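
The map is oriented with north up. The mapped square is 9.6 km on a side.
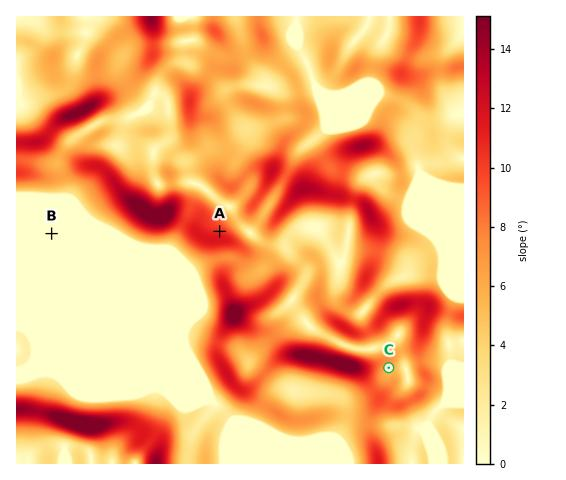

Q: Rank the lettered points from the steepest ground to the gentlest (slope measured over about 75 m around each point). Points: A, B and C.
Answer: A C B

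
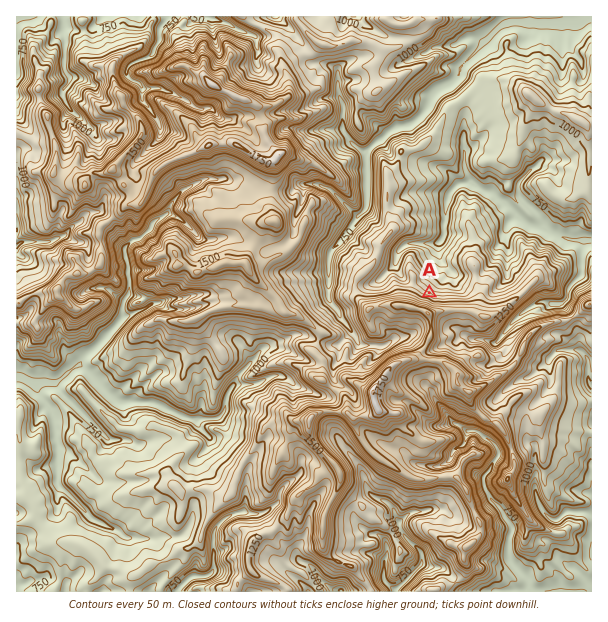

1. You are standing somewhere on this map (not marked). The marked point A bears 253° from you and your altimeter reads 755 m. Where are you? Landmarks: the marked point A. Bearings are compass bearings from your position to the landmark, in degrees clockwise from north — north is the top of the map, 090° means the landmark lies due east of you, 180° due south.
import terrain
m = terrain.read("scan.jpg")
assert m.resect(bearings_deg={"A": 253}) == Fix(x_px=559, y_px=253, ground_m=760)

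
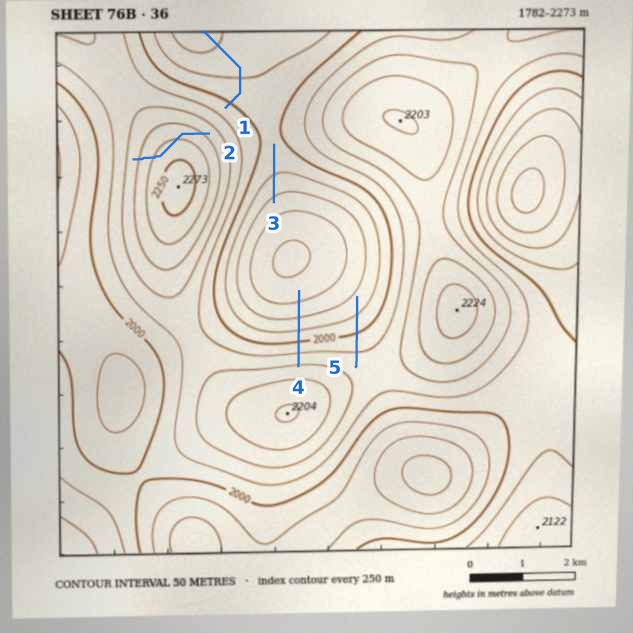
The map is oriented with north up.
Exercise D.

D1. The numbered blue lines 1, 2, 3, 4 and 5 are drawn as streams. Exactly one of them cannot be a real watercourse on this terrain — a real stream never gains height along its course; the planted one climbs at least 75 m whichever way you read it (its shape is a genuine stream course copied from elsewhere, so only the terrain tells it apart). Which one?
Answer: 2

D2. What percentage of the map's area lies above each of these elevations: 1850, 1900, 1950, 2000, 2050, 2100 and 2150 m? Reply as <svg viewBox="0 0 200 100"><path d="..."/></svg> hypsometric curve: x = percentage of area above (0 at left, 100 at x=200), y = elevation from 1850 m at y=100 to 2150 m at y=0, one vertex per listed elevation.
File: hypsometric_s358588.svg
<svg viewBox="0 0 200 100"><path d="M190 100l-13-17-25-16-35-17-38-17-34-16-24-17"/></svg>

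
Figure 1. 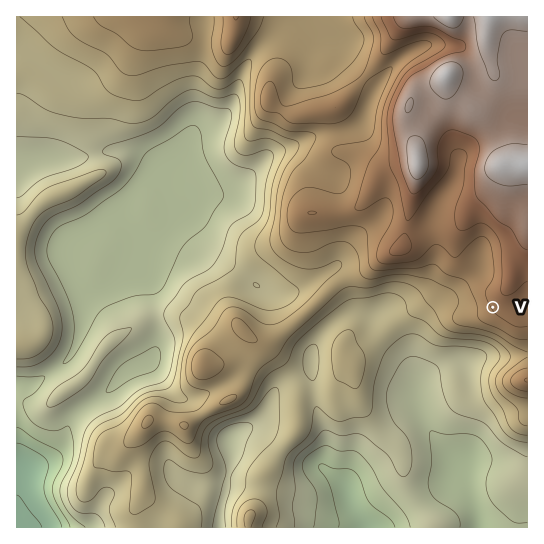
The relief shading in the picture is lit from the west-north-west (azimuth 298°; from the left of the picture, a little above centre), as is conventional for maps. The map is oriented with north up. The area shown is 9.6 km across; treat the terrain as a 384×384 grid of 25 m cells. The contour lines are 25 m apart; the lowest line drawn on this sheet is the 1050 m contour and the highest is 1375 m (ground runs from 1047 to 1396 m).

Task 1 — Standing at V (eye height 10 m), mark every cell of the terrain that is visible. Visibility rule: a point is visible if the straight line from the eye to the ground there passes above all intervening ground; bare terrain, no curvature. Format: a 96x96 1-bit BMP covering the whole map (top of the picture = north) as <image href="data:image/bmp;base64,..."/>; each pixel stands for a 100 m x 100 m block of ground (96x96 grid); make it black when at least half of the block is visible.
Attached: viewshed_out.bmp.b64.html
<image width="96" height="96" href="data:image/bmp;base64,Qk2+BAAAAAAAAD4AAAAoAAAAYAAAAGAAAAABAAEAAAAAAIAEAAATCwAAEwsAAAIAAAAAAAAA////AAAAAAAAAAPD8B///gAf//wAAAPn8B///gAf//wAAAP/8B///gA///wAAAP/8B///AA///gAAAH/8D//+AB///gAAAH/+D//+AB///gAAAH/+B//8AD///gAAAH//Af/8AD///gAAAHx/AP/4AD///AAAAHgHAP/wAH///AAAAHAHgf/AAP//+AAAAAAHgf+AAP//+AAAAAAPgf8AAf//8AAAAAAfAP8AAf//8AAAAAAfAD+AA///4AAAAAAfAA+AB///4AAAAAA/AAfAB//+IAAAAAA/AAPAB//8AAAAADA/gAPAD//4AAAAADh/wAPBj//4IAAAAD7/wAPBn///4AAAADwA/gPD////4AAAADwAfwOH////4AAAABgAfwOH////4AAAAAAAf4OH////4AAAAAAAP8eH////4AAAAAAB/+eH////+AAAAAAH//8H/////8AAAAAH//4D///8f8AAAAAH//4D///4H8AAAAAH//4D///gB8AAAAAP//4D//+AAMAAAAAP//4D//AAAAAAAAAHw/8D/+AAAAAAAAACA/8D/+AAAAAAAAAAB//D/+AAAAAAAAAAD//j/+AAAAAAAAAAD/////AAAgAAAAAAHwP///gPBwAAAAAAHgH///wf/z8AAAAAHgD//////j+AAAAAOAB//////D+AAAAAMAA//////D/AAAAAYAAf/////D/AAAAAAAAP////hD/gAAAAAAAH////hj/wAAAAAAAD////Bj/wAAAAAAPAD///BD/8AAAAAAPgB///BD//AAAAAAPAA///AD//wAAAAAfAAf/fAD//4AAAAAeAAH//AD//+AAAAAeAAD//gD//8AAAAAcAAB//hD//wAAAAAAAAB//3j//AAAAAAAAAB8P/z/8AAAAAAAAAB4H/7/4AAAAAAAAAB4H/w/4AAAAAAAAAB4D/Af4AAAAAAAAAB4B8AP4AAAAAAAAAB4A8AH4AAAAAAAAAA4A8AB8AAAAAAAAAA8A8AAcAAAAAAAAAA8AfwAAAAAAAAAAAA+Af4AAAAAAAAAAAA+Af8AAAAAAAAAAAAeAP8AAAAAAAAAAAAfACEAAAAAAAAAAAAOAAAAAAAAAAAAAAAOAAAAAAAAAAAAAAAGAAAAAAAAAAAAAAAGAAAAAAAAAAAAAAAGAAAAAAAAAAAAAAAGAAAAAAAAAAAAAAAGAAAAAAAAAAAAAAACAAAAAAAAAAAAAAACAAAAAAAAAAAAAAAAAAAAAAAAAAAAAAAAAAAAAAAAAAAAAAAAAAAAAAAAAAAAAAAAgAAAAAAAAAAAAAABwAAAAAAAAAAAAAADwAAAAAAAAAAAAAABwAAAAAAAAAAAAAAAwAAAAAAAAAAAAAAAAAAAAAAAAAAAAAAAAAAAAAAAAAAAAAAAAAAAAAAAAAAAAAAAAAAAAAAAAAAAAAAAAAAAAAAAAAAAAAAAAAAAAAAAAAAAAAAAAAAAAAAAAAAAAAAAAAAAAAAAAAAAAAAAAAAAAAAAAAAAAAAAAAAAAAAAAAAAAAAAAAA="/>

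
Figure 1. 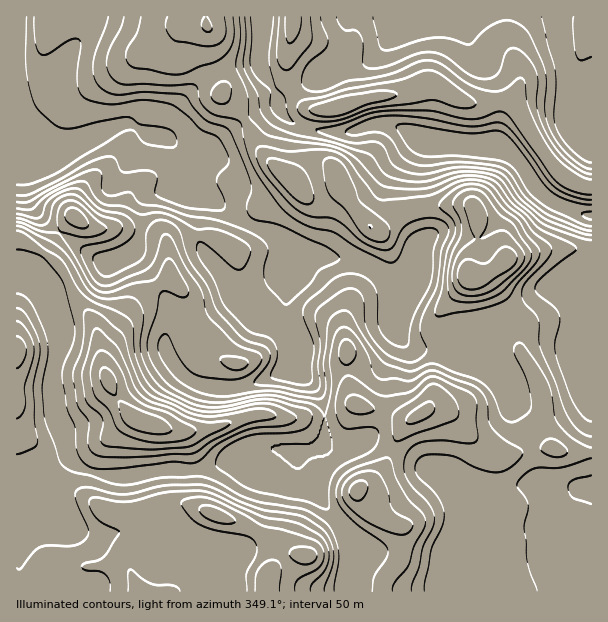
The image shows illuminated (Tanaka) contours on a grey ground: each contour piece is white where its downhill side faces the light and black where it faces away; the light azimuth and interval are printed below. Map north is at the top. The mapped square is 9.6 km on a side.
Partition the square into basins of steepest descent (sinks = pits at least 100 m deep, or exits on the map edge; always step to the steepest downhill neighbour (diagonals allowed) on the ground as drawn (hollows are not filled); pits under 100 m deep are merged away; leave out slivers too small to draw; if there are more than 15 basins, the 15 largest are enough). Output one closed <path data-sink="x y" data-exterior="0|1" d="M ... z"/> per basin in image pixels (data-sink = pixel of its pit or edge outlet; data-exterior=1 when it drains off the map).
<path data-sink="591 119" data-exterior="1" d="M75 217l-13 11-15 26-17-10-14-5 1 353 575-1-1-339-16-4-24 0-17 4-24 6-15 12-12 6-13 1-28 31-8 12-1 9 5 12 0 15-5 18 0 24-3 7-8 9-11 6-7 0-17-8-33-8-10 8-12 4-48 2-11-3-21 0-40 13-33 4-20-5-5-4 6-4-2-2 4-3 4-18 12-18 19-18 14-7-12-11-7-12-8-36-15-24-3-28-8-6-18-1-23-7-25 0z"/><path data-sink="17 17" data-exterior="1" d="M204 16l-188 1 0 220 31 17 15-26 13-11 17 11 25 0 23 7 18 1 8 6 3 28 15 24 8 36 7 12 13 12-5 0-10 6-19 18-12 18-4 18-4 3 2 2-6 4 1 3 24 6 13 0 26-5 34-12 21 0 11 3 48-2 12-4 10-8 33 8 17 8 10-2 16-13 3-7 0-24 5-18 0-15-5-12 1-9 8-12 24-26 12-27-3-46-11-5-41 2-18 5-9 5-13 12-9 1-22-23-13-26-4 6-15 6-18 0-18-20-20-17-8-11-12-27-24-24 2-12-11-25-1-24z"/><path data-sink="591 216" data-exterior="1" d="M291 16l-85 0-1 2 5 14 1 24 11 25-2 12 24 24 12 27 8 11 20 17 18 20 18 0 15-6 4-6 13 26 22 23 6 0 16-13 20-8 43-4 14 2 3 7 2 42-8 15 0 7 13-1 12-6 15-12 24-6 17-4 41 3 0-63-19-6-21-18-18-26-21-35-43 0-18-7-17-11-9 0-18 7-37 5-32 11-21 2-9-1-13-13-8-22-2-15 6-26z"/>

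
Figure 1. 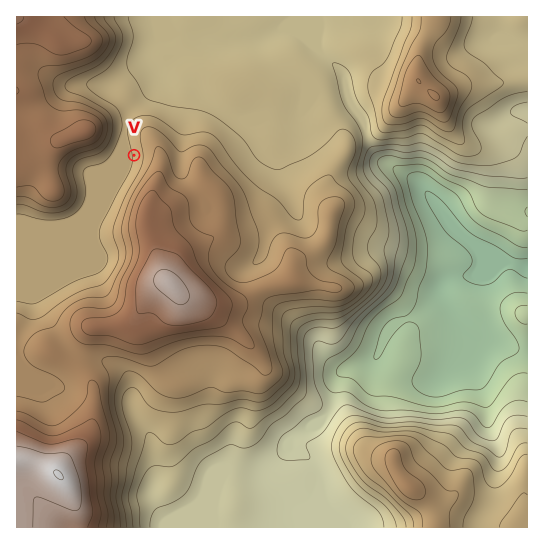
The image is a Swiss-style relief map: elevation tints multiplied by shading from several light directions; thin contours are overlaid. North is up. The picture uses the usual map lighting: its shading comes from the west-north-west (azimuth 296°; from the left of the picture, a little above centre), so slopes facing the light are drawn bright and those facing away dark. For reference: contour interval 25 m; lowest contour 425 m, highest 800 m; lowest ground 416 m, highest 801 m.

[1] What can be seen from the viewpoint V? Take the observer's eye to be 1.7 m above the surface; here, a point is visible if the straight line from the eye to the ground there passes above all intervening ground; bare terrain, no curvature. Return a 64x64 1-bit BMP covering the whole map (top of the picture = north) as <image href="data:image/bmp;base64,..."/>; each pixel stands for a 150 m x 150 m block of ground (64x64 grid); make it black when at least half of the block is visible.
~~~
<image width="64" height="64" href="data:image/bmp;base64,Qk0+AgAAAAAAAD4AAAAoAAAAQAAAAEAAAAABAAEAAAAAAAACAAATCwAAEwsAAAIAAAAAAAAA////AAAAAAAAAAAAAAAAAAAAAAAAAAAAAAAAAAAAAAAAAAAAAAAAAAAAAAAAAAAAAAAAAAAAAAAAAAAAAAAAAAAAAAAAAAAAAAAAAAAAAADAAAAAAAAAAIAAAAAAAAAAgAAAAAAAAACAAAAAAAAAAIAAAAAAAAAAAAAAAAAAAAAAAAAAAAAAAAAAAAAAAAAAAAAAAAAAAAAAAAAAAAAAAAAAAAAAAAAAAAAAAAAAAAAAAAAAAAAAAAAAAAAAAAAAuAAAAAAAAAD4AAAAAAAAAPhAAAAAAAAA/+AAAAAAAAD/wAAAAAAAAP/AAAAAAAAA/4AAAAAAAAD/AAAAAAAAAP8AAAAAAAAA/wAAAAAAAAB/gAAAAAAAAD+AAAAAAAAAH8AAAAAAAAAPwAAAAAAAAAfAAAAAAAAAAfAAAAAAAAAB+AAAAAAAAAP+AAAAAAAAB/8AAAAAAAAH/4AAAAAAAAf/gAAAAAAAD/+AAAAAAAAH/4AAAAAAAAf/gAAAAAAAA/8AAAAAAAAAfwAAAAAAAAB8AAAAAAAAADwAAAAAAAAACAAAAAAAAAAAAAAAAAAAAAAAAAAAAAAAAAAAAAAAAAAAAAAAAAAAAAAAAAAAAAAAcAAAAAAAAAHwAAAAAAAAA/gAAAAAAAAA+AAAAAAAAAAAAAAAAAAAAAAAAAAAAAAAAAAAAAAAAA=="/>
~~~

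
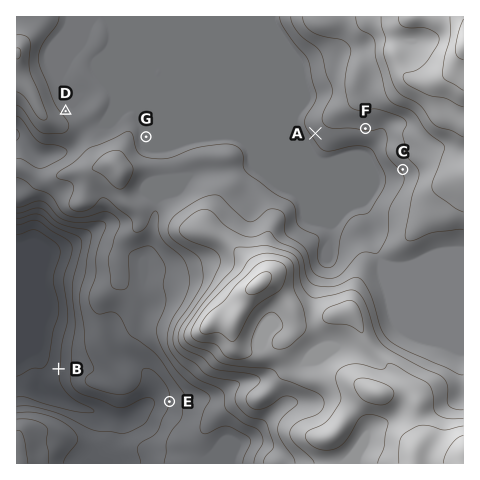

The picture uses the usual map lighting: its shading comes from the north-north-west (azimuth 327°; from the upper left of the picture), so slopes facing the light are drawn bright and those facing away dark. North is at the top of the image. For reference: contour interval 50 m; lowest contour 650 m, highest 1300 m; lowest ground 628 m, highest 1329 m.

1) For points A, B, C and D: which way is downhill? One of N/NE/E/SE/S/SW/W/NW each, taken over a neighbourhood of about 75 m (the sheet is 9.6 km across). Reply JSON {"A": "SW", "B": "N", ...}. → {"A": "SW", "B": "W", "C": "SW", "D": "NE"}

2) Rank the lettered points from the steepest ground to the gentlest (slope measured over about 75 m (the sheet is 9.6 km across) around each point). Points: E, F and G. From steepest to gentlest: E F G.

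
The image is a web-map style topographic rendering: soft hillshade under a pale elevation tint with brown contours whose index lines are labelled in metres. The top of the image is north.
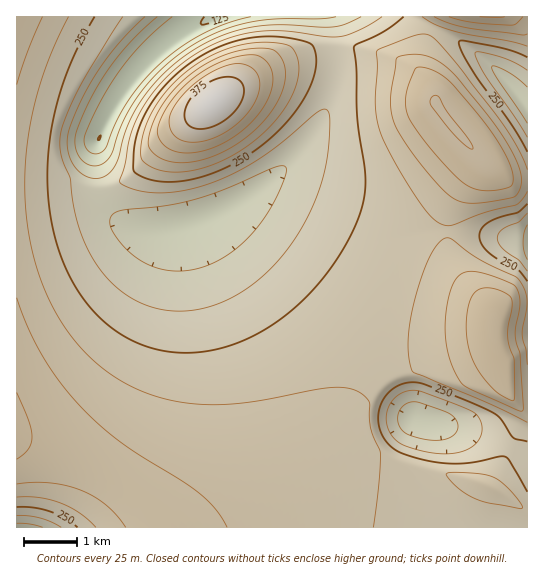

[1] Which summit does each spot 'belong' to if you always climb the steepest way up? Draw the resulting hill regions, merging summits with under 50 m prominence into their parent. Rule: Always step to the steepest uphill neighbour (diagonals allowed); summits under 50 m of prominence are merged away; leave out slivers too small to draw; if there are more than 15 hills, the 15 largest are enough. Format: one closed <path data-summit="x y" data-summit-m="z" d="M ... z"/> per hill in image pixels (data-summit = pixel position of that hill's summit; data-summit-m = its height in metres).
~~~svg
<path data-summit="17 433" data-summit-m="331" d="M213 16l-197 1 0 510 430 1-14-19-12-30 0-10 7-26 1-17-3-5-12-4-40-76-20-27-16-17-107-88-40 16-17 4-23 2-19-4-13-7-11-10-8-12-3-11 0-42 24-47 16-21 21-22 21-18z"/><path data-summit="435 102" data-summit-m="351" d="M409 16l-77 1 3 12 1 48-8 29-21 37-15 18-25 22 12 4 88 37 27 8 61-1 60 9 12 0 1-133-19-24-28-27-22-15z"/><path data-summit="493 325" data-summit-m="343" d="M271 184l-6 1-36 24 96 78 28 27 20 27 40 76 14 6 24 4 36 10 27 12 13 11 1-219-73-10-61 1-27-8z"/><path data-summit="214 103" data-summit-m="396" d="M331 16l-117 0-20 11-27 18-22 21-18 23-14 20-16 32-2 14 1 32 3 11 8 12 11 10 17 8 15 3 23-2 42-13 30-16 25-19 37-38 21-37 8-29-1-48z"/><path data-summit="497 17" data-summit-m="352" d="M527 16l-118 1 38 18 34 21 28 27 18 24z"/>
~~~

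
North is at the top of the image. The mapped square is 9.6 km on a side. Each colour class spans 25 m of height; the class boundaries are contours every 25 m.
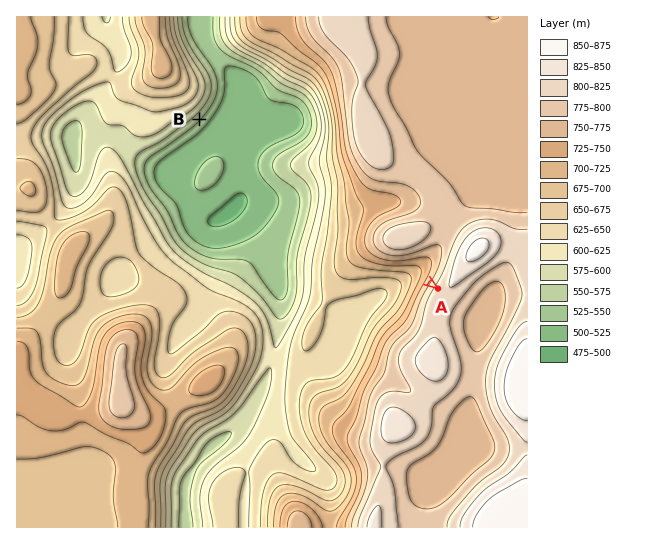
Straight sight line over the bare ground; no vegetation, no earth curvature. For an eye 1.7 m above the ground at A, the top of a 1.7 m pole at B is hidden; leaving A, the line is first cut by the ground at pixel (394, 257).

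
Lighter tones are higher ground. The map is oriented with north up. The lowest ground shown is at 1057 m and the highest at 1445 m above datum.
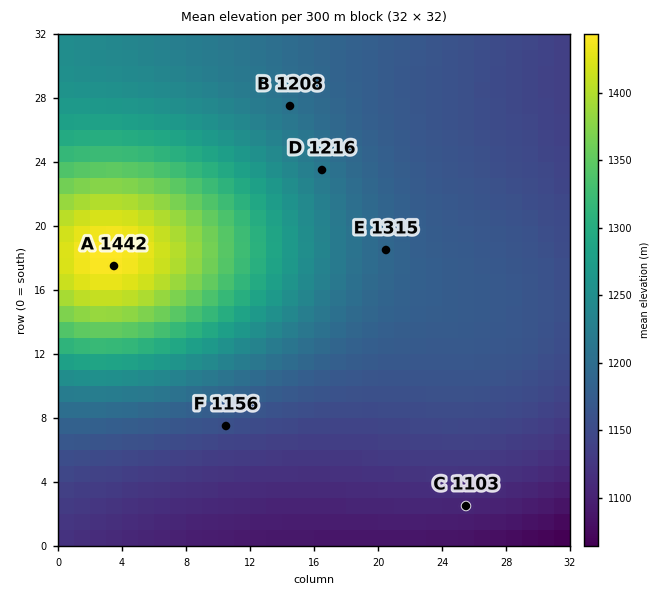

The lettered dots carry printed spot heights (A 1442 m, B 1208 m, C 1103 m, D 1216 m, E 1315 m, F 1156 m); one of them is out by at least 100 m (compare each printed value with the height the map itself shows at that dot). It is E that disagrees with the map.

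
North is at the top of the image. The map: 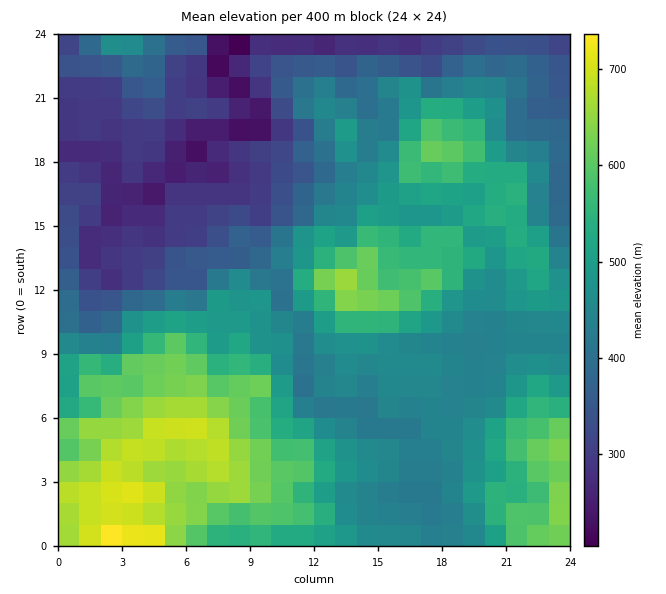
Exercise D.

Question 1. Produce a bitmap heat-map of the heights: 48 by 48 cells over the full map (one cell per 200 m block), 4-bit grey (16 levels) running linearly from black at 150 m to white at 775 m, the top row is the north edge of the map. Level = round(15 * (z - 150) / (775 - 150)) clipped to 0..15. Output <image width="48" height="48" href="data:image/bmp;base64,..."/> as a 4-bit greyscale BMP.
<image width="48" height="48" href="data:image/bmp;base64,Qk32BAAAAAAAAHYAAAAoAAAAMAAAADAAAAABAAQAAAAAAIAEAAATCwAAEwsAABAAAAAAAAAAAAAAABEREQAiIiIAMzMzAERERABVVVUAZmZmAHd3dwCIiIgAmZmZAKqqqgC7u7sAzMzMAN3d3QDu7u4A////AM3d7u7tzLqZmZmZmZmIh3d3d3d4iau7u83e7u7ty7uqmqqZmZiId3d3d3d3iau7u83d3d3dzMu6qquqqqmHd3d3d3d4mrury93d3t3MzMu7u7u7qpmHd3d3Z3d4mrqrzN3d3u3d3LvLzLu6qZiHd3dmZneJqqqazM3d3d3dzMzM3cu7qpiHd3d2d3eImZmqvMzN3d3MzMzdzMu7upmIh3d3d3eImJqrvMzM3dzMzN3dzLuruqmYh3d2d3eIiZq7u7y83d3dzM3dzMuqupmIh3d3d3eIiau7u6u8zd3d3c3dzMuqqpiHd3d3d3eImqu7zLvMzMzd3d3dy7uqqYd3d2Zmd3d4maqru7zMzMzd3d3cy6mZmHd3Znd3d3d3iZqqu5u7zMzdzd3Mu6qYd3Z3Z3d3d3d3eJqqqniJq7vMzMy7u7uodmdmZ3d3d3d3d4mamXmruqu8zLy7vMuYdnd3Z3d3d3d3d4iZiIu8y7u7u8y6q8qXZneHd3d3d3d3d4iZiIq7qru7u8uqqrmHdmeHd3d4h3d3d4iIeHmZibu7u7qZmph4dneHd3d3d3d3d3iHd3l3eJmqu6mJmYiIdneHiHd3d3d3d3d3d2h2Z3maq7mJmIiIdoiIiIh3d3d3d3d3d2dlV4iZmqh5mIiHZ4mZmZmIh3d3d3d3d1ZlVniIiJeJiIh2aImqqqqpmYd3d3d3d2ZUVmd3d3eZiIh1eZm8u7uqmYiHd4iIiGZURVVVZ2Z4iIhmiavMzMy7qYiIeIiJmFVEMzNERVV4iHdnmrzMy7q7upiHeIiZmFVDM0RFVURWd2VmibzMuqqqu7qId4mYh1VDM0REVVVVVVZ3iKq8y6qqqqqpiImZhlQyM0M0RERWVmZ3iZmay6qqqZmZiJmZdkQyMzMzRERFZmZniZmJqqqqq6mIiJmZdkRCMzMzMzRFVURWeIh4mqmImaqYiamIdkVDIzMzNEREVERVZnh3mZiIiImZmal3ZkVDMzIjRENERDREVWh3iIiIiIiZqql2ZTRDMiIjNDM0QzRFVmd3iImIiYiJqamGZTRDMjMiMzMzMzRFVmd3h3mZmpmImamGZTRDMzMyIzMjMzRERWdnh3mpmqqZmqmHZTRDIzMzIjIjMzRFVVV3h3mrqqqpmZiHZTMzMzMzIiIzNERFVVaIdniru7qqmId3ZTMzMzNDMiIzM0M0VmeIdniau7u6mHdnZTNDMzNDMyIiIiIzRWeYdmeKu7qql2ZmZTNDMzRDMyMzIhI0RWiYdmeJqqmZhmVWZTNDMzREM0RDMhI0VniHZmeJqqmYd2VVVTNDNEVURERDMiNFd4d2Vnd4mJmIiGZVVTMzNEVlRERDITRVZ4dmV4eIhnh3d2ZVVURENFVlQzIhEzRVVWdlV3eIZWd3d3dlVVVURVVlQzMSM0RVVVZUVmVVRFZ3d3dlVURVVmZlREQiIkRFVUVUVVRERFVVRVVVRURWeHdlRVQxEjRERDRENEQ0RERERERURERWiId2VmQxEjIiIiIiIjMzM0RFVVVERA=="/>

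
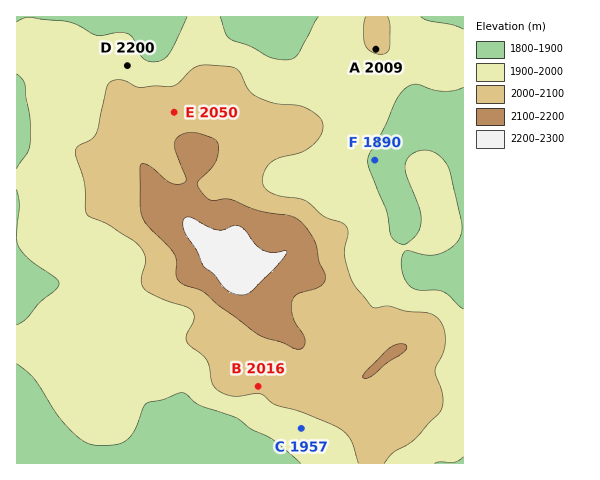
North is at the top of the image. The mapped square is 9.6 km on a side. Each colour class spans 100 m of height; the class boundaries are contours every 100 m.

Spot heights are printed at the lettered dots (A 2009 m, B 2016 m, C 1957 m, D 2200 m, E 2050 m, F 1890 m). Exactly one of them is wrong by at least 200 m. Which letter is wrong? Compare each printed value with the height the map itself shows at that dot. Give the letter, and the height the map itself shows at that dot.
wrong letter D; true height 1950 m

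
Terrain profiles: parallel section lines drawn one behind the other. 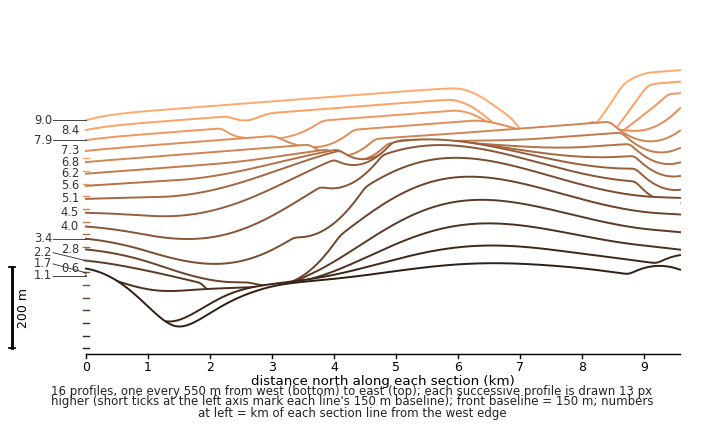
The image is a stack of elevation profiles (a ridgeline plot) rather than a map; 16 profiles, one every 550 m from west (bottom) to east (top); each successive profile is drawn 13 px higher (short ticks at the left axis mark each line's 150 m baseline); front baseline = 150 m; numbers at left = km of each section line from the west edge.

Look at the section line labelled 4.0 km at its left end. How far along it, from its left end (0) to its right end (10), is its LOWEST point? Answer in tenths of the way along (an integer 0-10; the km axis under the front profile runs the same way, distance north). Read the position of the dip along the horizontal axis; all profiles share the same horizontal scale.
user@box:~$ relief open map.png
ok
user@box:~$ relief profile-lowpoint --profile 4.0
2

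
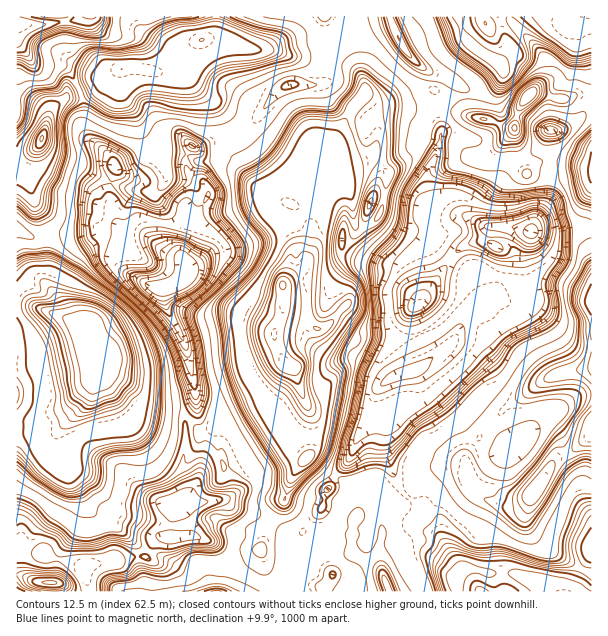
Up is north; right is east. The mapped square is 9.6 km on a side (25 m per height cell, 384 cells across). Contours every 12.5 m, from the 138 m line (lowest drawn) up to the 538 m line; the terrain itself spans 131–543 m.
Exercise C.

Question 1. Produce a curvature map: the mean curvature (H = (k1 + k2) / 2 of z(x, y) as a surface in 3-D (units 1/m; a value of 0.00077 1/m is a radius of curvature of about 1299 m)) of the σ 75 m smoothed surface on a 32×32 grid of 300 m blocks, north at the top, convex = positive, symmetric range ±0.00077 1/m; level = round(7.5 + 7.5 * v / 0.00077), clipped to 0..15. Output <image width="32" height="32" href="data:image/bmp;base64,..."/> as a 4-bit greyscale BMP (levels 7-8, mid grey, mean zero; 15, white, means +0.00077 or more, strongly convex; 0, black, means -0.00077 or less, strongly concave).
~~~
<image width="32" height="32" href="data:image/bmp;base64,Qk12AgAAAAAAAHYAAAAoAAAAIAAAACAAAAABAAQAAAAAAAACAAATCwAAEwsAABAAAAAAAAAAAAAAABEREQAiIiIAMzMzAERERABVVVUAZmZmAHd3dwCIiIgAmZmZAKqqqgC7u7sAzMzMAN3d3QDu7u4A////AN/1TrpkNEZ3dIX0tUlnVVZzQ1JDe7h4eIaHpqQzMkmoZFhihlY3i3eIh3iXbKq7k1aczZV2XKd3iIeHh5l3lqVKdnmmZoZol2eIiHeHisWUhJpXgkRUSLhDmId3eYjqWEzMpYynTJZfVZuYh5hknlOaiVFGl3iDqvcIW4eYZjy2mHes6HWYVsecBUbYeHdli5eHRYxWlzyGnFR0e5eHdUuXerhcVlaaaLyCiESqiIU0lmysm2Jk1lxdkliGS6e8hpV6ipuApsXOaJRmV3SZarqUioubkLaZt1lLSIZmTKZHdZmbqyC3fKasejmpaGR6WI7M7cYczIe4eOo0SoiHQmp1h7pAI4vVyXX6NTWXeHOeuZxxBGMWetiIp0h1mJmFqayGNb5CJTaZtlcmmHuIlldDaEeUR7NimJd4lHiFWQV6R4lHdplofJeJatZohCMBmL1pRWt1SoyIebD1SHeIQZerSFi61hash3imxyUkvdltenmAecSKabh3mLtY7JenTa6XM6myaWOKiJeksrd3aWufY3l3hJd3PamVtJOFX3AlTZFZlFeHdme3tqWIjZplhH32y6aamVdnUqymd3d5+MeDZriKmZNVU3ZdVXidMMl5SGf9yoeau5l3dljIxDNdhz/Zcie5mL3md3dfTCOEuDQgIguFq82EVoiGuIspqnVm"/>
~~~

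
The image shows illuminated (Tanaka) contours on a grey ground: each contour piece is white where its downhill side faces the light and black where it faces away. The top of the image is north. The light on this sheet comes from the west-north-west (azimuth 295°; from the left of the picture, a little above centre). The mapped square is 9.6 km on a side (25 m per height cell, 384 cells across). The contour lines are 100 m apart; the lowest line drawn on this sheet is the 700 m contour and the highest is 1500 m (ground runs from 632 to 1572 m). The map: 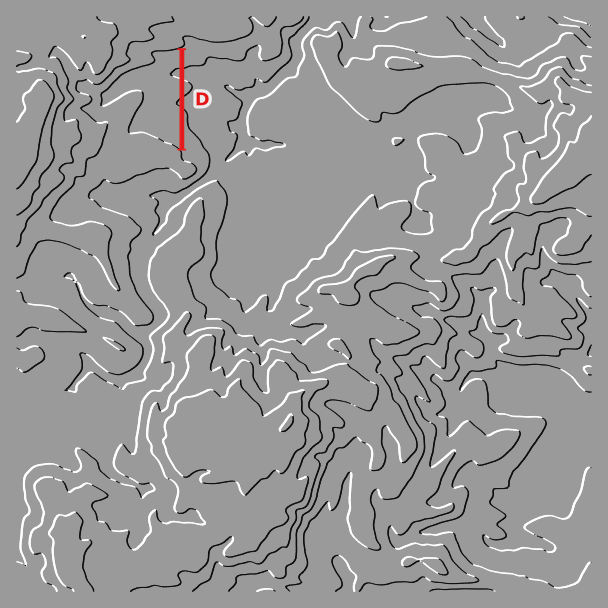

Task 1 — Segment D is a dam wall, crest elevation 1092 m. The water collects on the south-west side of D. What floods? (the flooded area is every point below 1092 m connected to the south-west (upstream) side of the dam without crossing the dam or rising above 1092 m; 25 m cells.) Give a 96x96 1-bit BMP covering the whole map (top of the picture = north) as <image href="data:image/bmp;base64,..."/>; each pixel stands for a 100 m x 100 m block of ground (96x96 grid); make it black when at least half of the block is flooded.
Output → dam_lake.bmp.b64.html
<image width="96" height="96" href="data:image/bmp;base64,Qk2+BAAAAAAAAD4AAAAoAAAAYAAAAGAAAAABAAEAAAAAAIAEAAATCwAAEwsAAAIAAAAAAAAA////AAAAAAAAAAAAAAAAAAAAAAAAAAAAAAAAAAAAAAAAAAAAAAAAAAAAAAAAAAAAAAAAAAAAAAAAAAAAAAAAAAAAAAAAAAAAAAAAAAAAAAAAAAAAAAAAAAAAAAAAAAAAAAAAAAAAAAAAAAAAAAAAAAAAAAAAAAAAAAAAAAAAAAAAAAAAAAAAAAAAAAAAAAAAAAAAAAAAAAAAAAAAAAAAAAAAAAAAAAAAAAAAAAAAAAAAAAAAAAAAAAAAAAAAAAAAAAAAAAAAAAAAAAAAAAAAAAAAAAAAAAAAAAAAAAAAAAAAAAAAAAAAAAAAAAAAAAAAAAAAAAAAAAAAAAAAAAAAAAAAAAAAAAAAAAAAAAAAAAAAAAAAAAAAAAAAAAAAAAAAAAAAAAAAAAAAAAAAAAAAAAAAAAAAAAAAAAAAAAAAAAAAAAAAAAAAAAAAAAAAAAAAAAAAAAAAAAAAAAAAAAAAAAAAAAAAAAAAAAAAAAAAAAAAAAAAAAAAAAAAAAAAAAAAAAAAAAAAAAAAAAAAAAAAAAAAAAAAAAAAAAAAAAAAAAAAAAAAAAAAAAAAAAAAAAAAAAAAAAAAAAAAAAAAAAAAAAAAAAAAAAAAAAAAAAAAAAAAAAAAAAAAAAAAAAAAAAAAAAAAAAAAAAAAAAAAAAAAAAAAAAAAAAAAAAAAAAAAAAAAAAAAAAAAAAAAAAAAAAAAAAAAAAAAAAAAAAAAAAAAAAAAAAAAAAAAAAAAAAAAAAAAAAAAAAAAAAAAAAAAAAAAAAAAAAAAAAAAAAAAAAAAAAAAAAAAAAAAAAAAAAAAAAAAAAAAAAAAAAAAAAAAAAAAAAAAAAAAAAAAAAAAAAAAAAAAAAAAAAAAAAAAAAAAAAAAAAAAAAAAAAAAAAAAAAAAAAAAAAAAAAAAAAAAAAAAAAAAAAAAAAAAAAAAAAAAAAAAAAAAAAAAAAAAAAAAAAAAAAAAAAAAAAAAAAAAAAAAAAAAAAAAAAAAAAAAAAAAAAAAAAAAAAAAAAAAAAAAAAAAAAAAAAAAAAAAAAAAAAAAAAAAAAAAAAAAAAAAAAAAAAAAAAAAAAAAAAAAAAAAAAAAAAAAAAAAAAAAAAAAAAAAAAAAAAAAAAAAAAAAAAAAAAAAAAAAAAAAAAAAAAAAAAAAAAAAAAAAAAAAAAAAAAAAAAAAAAAAAAAAAAAAAAAAAAAAAAAAAAAAAAAAAAAAAABgAAAAAAAAAAAAAAHgAAAAAAAAAAAAAB/gAAAAAAAAAAAAAA/gAAAAAAAAAAAAAA/gAAAAAAAAAAAAAAfgAAAAAAAAAAAAAAfgAAAAAAAAAAAAA4PgAAAAAAAAAAAAAePgAAAAAAAAAAAAAP/gAAAAAAAAAAAAAH/gAAAAAAAAAAAAAD/gAAAAAAAAAAAAAAfgAAAAAAAAAAAAAAHgAAAAAAAAAAAAAAHgAAAAAAAAAAAAAAAAAAAAAAAAAAAAAAAAAAAAAAAAAAAAAAAAAAAAAAAAAAAAAAAAAAAAAAAAAAAAAAAAAAAAAAAAAAAAAAAAAAAAAAAAAAA="/>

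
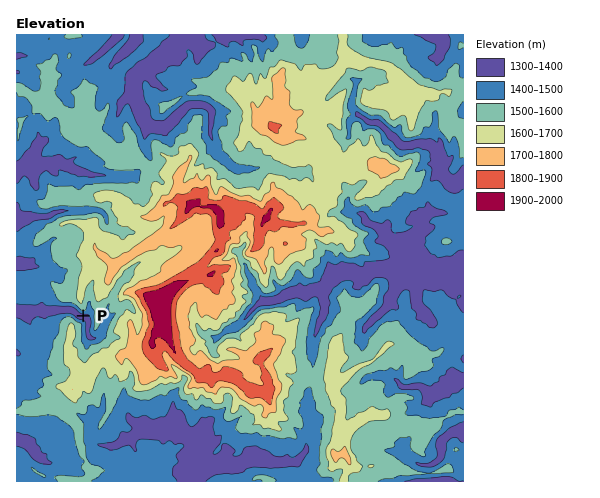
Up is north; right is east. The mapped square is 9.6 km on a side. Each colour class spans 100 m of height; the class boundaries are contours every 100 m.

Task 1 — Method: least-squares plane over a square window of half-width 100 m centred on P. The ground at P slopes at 19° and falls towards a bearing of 184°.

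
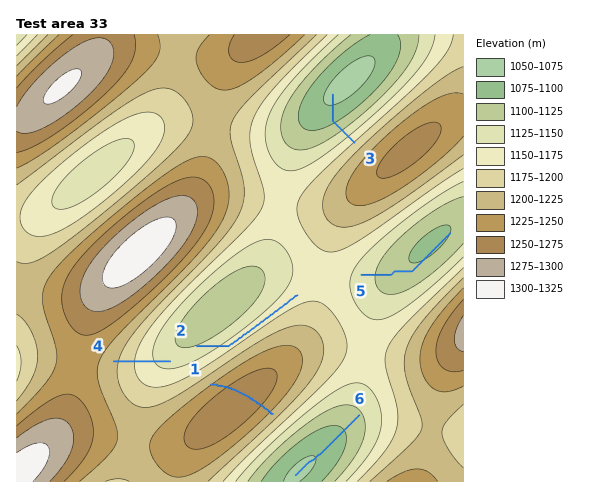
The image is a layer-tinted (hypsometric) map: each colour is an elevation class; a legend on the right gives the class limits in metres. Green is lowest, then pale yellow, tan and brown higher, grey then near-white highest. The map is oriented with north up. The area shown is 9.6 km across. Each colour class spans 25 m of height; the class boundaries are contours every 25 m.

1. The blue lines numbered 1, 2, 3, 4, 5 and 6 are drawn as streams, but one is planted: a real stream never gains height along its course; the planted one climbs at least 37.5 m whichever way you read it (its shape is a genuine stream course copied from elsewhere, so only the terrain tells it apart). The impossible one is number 1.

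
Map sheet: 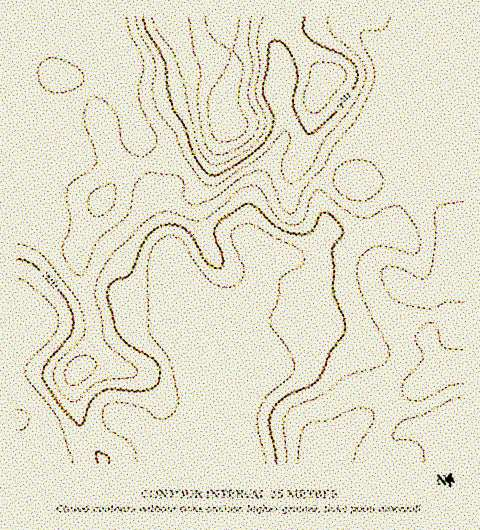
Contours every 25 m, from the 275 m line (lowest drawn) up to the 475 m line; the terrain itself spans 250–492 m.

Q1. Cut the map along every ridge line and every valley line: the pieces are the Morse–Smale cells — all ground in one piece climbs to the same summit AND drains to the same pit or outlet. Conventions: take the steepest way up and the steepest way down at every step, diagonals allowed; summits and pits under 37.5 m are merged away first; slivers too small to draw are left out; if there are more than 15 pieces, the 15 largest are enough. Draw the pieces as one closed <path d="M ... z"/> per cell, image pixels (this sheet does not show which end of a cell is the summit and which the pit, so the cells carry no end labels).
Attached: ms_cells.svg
<path d="M463 16l-447 1 0 208 43 17 20 6 0 23 14 48 0 25-5 16-14 16-1 20 9 36 22 32 140-1 0-10-5-18 2-25 4-13 21-35 17-2 17-8 12-12 10-15 0-7-10-21-16-23-9-17 11-1 8-3 22-23 25 5 21-3 16-6 21-41 53 1z"/><path d="M423 184l-13 2-20 40-16 6-21 3-25-5-22 23-8 3-11 1 9 17 16 23 10 21 0 7-10 15-12 12-17 8-17 2-21 35-4 13-2 25 5 29 140 0 1-9 5-13 9-8 12-6 9 2 11 10 4 8 0 16 29-1 0-276z"/><path d="M21 226l-5 1 0 236 87 1-1-5-12-14-8-13-9-36 1-20 14-16 5-16 0-25-14-48 0-23-20-6z"/><path d="M416 428l-13 3-13 11-5 13 0 9 50-1 0-15-4-8z"/>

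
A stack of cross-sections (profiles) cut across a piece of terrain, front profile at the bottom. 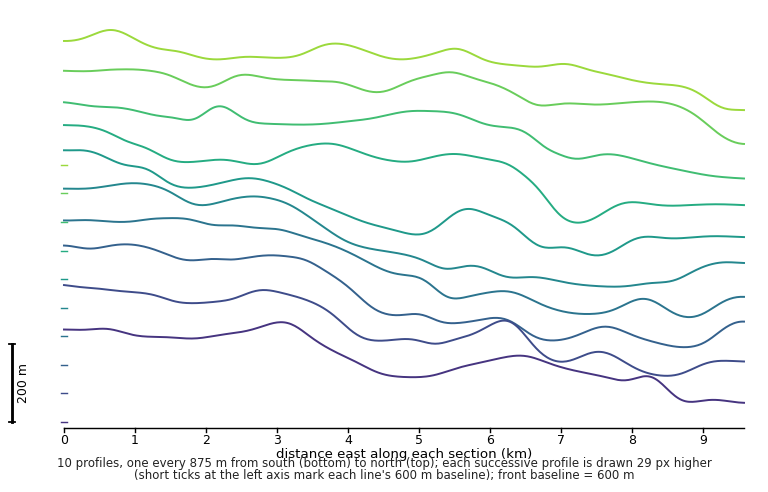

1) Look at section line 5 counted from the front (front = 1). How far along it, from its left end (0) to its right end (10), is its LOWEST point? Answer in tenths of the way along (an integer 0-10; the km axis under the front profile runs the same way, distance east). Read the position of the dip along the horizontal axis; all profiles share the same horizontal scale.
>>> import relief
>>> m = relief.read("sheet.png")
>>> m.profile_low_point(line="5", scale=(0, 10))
8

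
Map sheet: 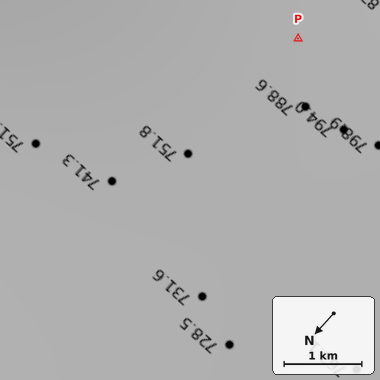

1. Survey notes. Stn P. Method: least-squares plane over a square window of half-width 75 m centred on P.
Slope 2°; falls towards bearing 20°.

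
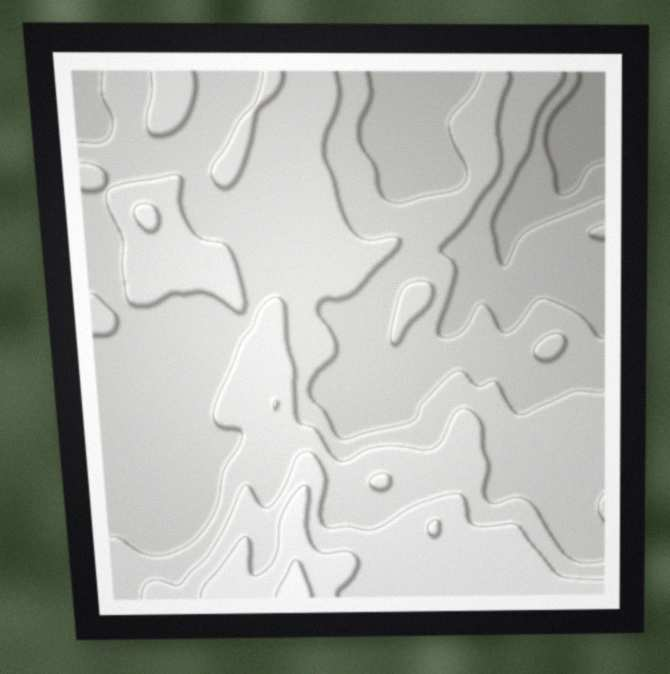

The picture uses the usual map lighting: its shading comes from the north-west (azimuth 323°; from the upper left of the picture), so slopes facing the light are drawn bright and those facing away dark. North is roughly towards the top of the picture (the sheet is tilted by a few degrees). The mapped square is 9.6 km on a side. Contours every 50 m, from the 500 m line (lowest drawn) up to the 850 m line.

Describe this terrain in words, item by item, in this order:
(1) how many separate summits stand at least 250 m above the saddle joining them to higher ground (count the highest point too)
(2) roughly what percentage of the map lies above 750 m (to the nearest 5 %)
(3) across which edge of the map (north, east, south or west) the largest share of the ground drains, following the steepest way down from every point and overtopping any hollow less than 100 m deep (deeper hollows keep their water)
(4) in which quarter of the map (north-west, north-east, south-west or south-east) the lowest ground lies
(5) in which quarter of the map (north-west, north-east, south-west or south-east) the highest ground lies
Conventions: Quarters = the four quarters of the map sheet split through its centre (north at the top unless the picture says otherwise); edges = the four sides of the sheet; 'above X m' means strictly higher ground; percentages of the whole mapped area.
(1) There is 1 summit with 250 m or more of prominence.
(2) About 15 % of the map lies above 750 m.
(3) Most of the ground drains across the eastern edge.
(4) The lowest ground is in the north-east quarter.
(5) The highest ground is in the south-west quarter.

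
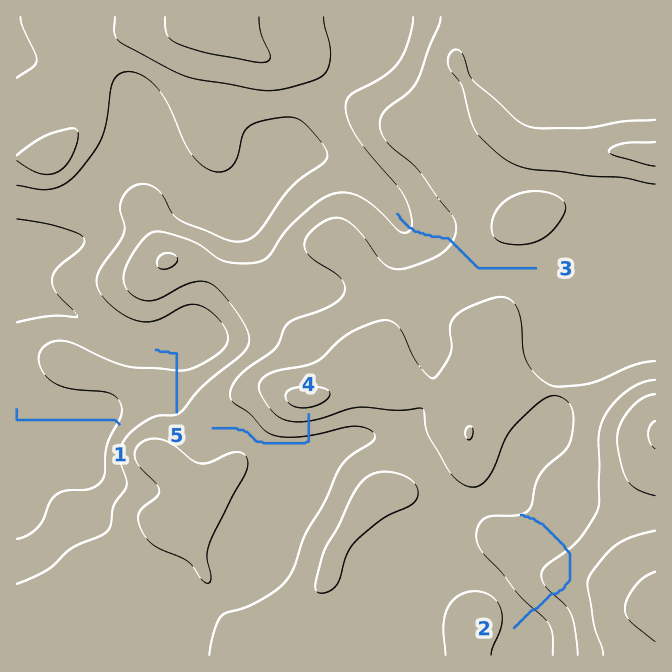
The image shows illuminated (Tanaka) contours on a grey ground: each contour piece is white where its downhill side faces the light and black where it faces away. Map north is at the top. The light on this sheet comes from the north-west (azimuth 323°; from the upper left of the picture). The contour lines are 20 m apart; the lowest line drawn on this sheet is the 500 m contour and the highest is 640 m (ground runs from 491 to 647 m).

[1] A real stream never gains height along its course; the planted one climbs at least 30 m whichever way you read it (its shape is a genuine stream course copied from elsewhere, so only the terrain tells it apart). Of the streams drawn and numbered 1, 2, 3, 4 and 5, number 2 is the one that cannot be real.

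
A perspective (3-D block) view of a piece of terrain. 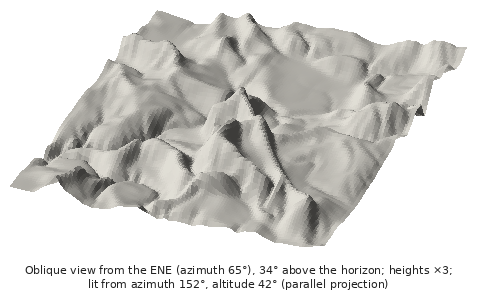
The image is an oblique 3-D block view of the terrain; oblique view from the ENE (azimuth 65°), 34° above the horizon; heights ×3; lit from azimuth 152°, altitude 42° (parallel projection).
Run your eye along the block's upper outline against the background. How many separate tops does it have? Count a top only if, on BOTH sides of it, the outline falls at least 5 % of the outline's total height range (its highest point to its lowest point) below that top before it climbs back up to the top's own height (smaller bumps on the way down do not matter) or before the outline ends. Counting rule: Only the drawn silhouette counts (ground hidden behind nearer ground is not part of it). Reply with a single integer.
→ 2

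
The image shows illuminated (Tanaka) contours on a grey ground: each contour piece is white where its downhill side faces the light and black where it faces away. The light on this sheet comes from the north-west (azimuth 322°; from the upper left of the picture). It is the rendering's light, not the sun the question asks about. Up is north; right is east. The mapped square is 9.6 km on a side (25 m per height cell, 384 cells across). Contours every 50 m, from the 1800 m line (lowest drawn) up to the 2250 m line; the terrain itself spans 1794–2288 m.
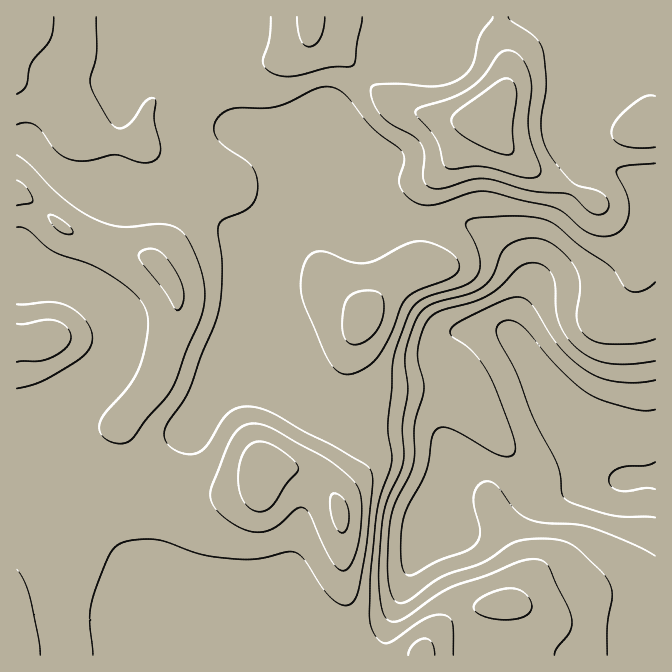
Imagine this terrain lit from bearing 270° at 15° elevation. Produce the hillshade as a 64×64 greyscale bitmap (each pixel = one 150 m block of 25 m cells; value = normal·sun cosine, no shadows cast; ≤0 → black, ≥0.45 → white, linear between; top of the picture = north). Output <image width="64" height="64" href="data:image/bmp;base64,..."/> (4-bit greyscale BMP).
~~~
<image width="64" height="64" href="data:image/bmp;base64,Qk12CAAAAAAAAHYAAAAoAAAAQAAAAEAAAAABAAQAAAAAAAAIAAATCwAAEwsAABAAAAAAAAAAAAAAABEREQAiIiIAMzMzAERERABVVVUAZmZmAHd3dwCIiIgAmZmZAKqqqgC7u7sAzMzMAN3d3QDu7u4A////AGZmZ3iImZmZmZmZmZiIiJmYZovclTNWiJmIiId2VVeJZmZneIiZmZmZmZmZiIiImZhletymRFeJmYiId3ZVV4l2Zmd4iJmZmZmZmZiIiIiZl1RpzbhVaImYiHd3ZVVniXZmd3iImZmZmZmZiIiIiZmXU0e9yneJmZiHdmZmVWeId2Z3eIiZmZmZmZiIiIiZmZdBFa3bmZqpmHZmZmZmZnh3Znd4iJmZmZmZmIiIiJmqliADjN26qqqYdmVmZ3Zmd3d3d3iImZmZmZmYiIiImruVEAJ73cu6qph2ZWZnd2Z3d3d3eIiJmZmZmZiIiImbzJUAAVrNy7u7qYdmZnd3Z3d3d3eIiImZmZmZmIiIiavMlAAASKu7u7u6mHZmd3dnd3d3eIiIiJmZmZmZmIiJrNyUAABImaqrvMuph2Z3d3d4d3iIiIiImZmZmZmZiIms3ZMAAEiZmavMy6mHZnd3d4iIiIiIiImZmZmZmqmHeKztkwAASJmZmry7qYh3d3d3iIiIiIiImZmZmaqqqYdnrO2TAABImZmZu6mIiIh3d3iIiIiImZmZmZmqqru6hlec7IMAADeZmZmqmHeIiId3iIiIiJmZmZmZmaqrvMqGRpzcgwAAJ5mZmqmHZ3iId3eJmYmZmZmZmZmZqrvMy4ZFi8tzAAAFiZmaqXdnd3d3eImZmZmZmZmZmZmqq83bllaKuWMQAAN5mZmYd3d3Zmd4iZmZmZmZmZmZmZmrzduXZomXVDIAAViZmZiIh3ZmZ3iJmZmZmZmaqZmIiaze25dmd3VEVDAAN5mZmYiHZlZneImYmZmZmqqZiHeJrO7bl2ZmVFVmQQAmiZmZmHZVVneIiYiZmZqqqph3Z4m87tuXZVVVV3dSABWJmZmYdlVniIiJiJmZqruqh2VWeb3u24ZUVWZ4iGIAJYmZmYdlVneIiJmYiJmqu7qHVFZ5rN3KdURWd4mYYwAliamYdlVWeImZmZiIiZq7u5dURWirzLl1VWeJmZhjETaJmZh1VWeImZmZmIiImqu7qXVEV5q7qHZniZmZmGMRNomZh2VFZ4mZmamZiHiJqru6lkNFeaqYd4iZmZmIZCE2iZh2VUV4mqqqqZiHd3iaq8y4UzRomZiJmZmamIhkITaIiHZUVnmqu6qZiId2Z4mazMp0I1eJmZmZmaqYd2QhNoiHdlVWirvLupmIiHZmd4m824UjRomZmZmau6h2UhE2iIdlVWebzdy6mIiYhlVWeKzcljI2iZmZmZvMuHUxATaIh2VVeaze3KmYiJmHVEVnm92nMjV4mZmZq9y5dTAANniHZVaKze7cqZiImpdkRFeb3bhDNGiZmZms3cp1IAAVeHZlZ5vf/tupiIiamGREV5vNyWMjV5mZmrzdy4YwAANndmZ4rO/+25mIiJmYZUVom83KdCJHiZmazMzLl0EAA1d2Znm97/7LqZiImZh2Vnmrzcp0IjaJmZvMy7uXQgADVmZWebze7cupmIiZmHd4mqvMynQiNYmZq8y7uphkIiRVVURoq83dy7qZiJmZiImqu8y5dDI1eZmszLqqmHZVRVVUM0aKvN3MuqmImZmZmqu7y6hkMzV5mazLqZmZmYdmZVMiNXm83cy7qYiZmZqqu7u6l1RDRXiZrMuoiJqrqXdlQyI0aKvNzLqpiJmqqqqqqqmGVERFeJmrupiImru5h2ZUM0V4q83MupiIqru6qpmamXZVVVZ4mauqmHiJq7qHZlREVnirzcupiHerzLmYiJmYdlVVZniZqqmIiImaqod2ZmZneKvdy5h2d7zMqHd3iZmHZmZneIiZmYiImZmal3d3d3eJq93Ll2Vmq7qGVmeJmYh3d3iIiImZmZmZmZmYd3iIiImr3cuGRFaal2VWeImZmIiIiId3iJmZmZmZqph3eJmZmqvNyoUzVodlRFeJmZmZmZmYd3Z4mZmZmZq7qHZniaqqqru5dTNWZURWeJmZmZmZmZh3ZniZmZmaqry6dmeKu7qYiZhlRFZURWeImZmZiImZmHd2eJmZmZqqzdyXZ4q7qXZmd2ZWd1VXiZiJmZiHiJmId3Z4mZmZmqrN7bl3mrqWREV3d3eIZnmqmImZmHd3iIiId3iZmZmaqs3+25maqWQiRomZmIh4q7qHeJmYdnd4iIiHeJmZmZqrze/sqqqXQhJYmrqpmIm8uXd4mZh2Z3eIiIh4mZmZm7vN7ty6qYUxE3mbzLqYiby5dniZmHZnd4iIiHiZmZm83Mzd3LqodCEUeZvMy5mZu6hmeJmYd2d3iIiId4mZmt7cy8zMu6hjERR5mszLqYmql2Z4mZiHd3eIiYh3eJms7ty6q7zMqGMRFHiZvMypiIiHd4iZmYd3d4iZmIdnib3dy6maq83KdCEkaJmbvLp3d3d3iJmZiId4iZmZh2aKvMupmImrzdyVISNomZm7qnd3d3iImZmYiIiJmZmYd3m7qZmYmZrN7aYyJGeJmaupd3d3eIiJmZmIiJmZmpmHeJmZmZmZmazut0I0Z4iZmql3d3d3iImZmYiJmZmqqph3iImZmZmZm924VEV4iImamXd3dnd4iZmZmZmZmaq7qGZniZmZmZmazKhlVniIiJmZd3dmZ3iJmYmZmZmZq8y4ZWaImZmZmZq7qGZniIiImZl3dmZneImZmZmZmZmrzbhlZniZmZmZmaqYd3eIiIiZmYd2Zmd4iZmZmZmZmavNuWVWeJmZmZmZmZh3eIiIiZmZ"/>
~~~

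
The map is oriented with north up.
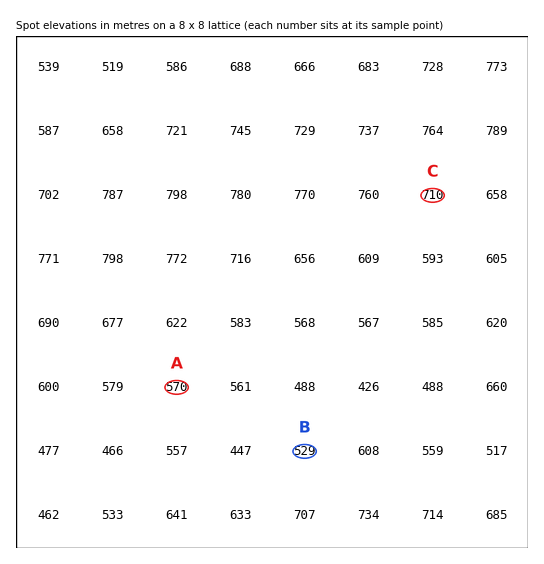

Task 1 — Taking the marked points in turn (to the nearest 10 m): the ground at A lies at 570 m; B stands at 530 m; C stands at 710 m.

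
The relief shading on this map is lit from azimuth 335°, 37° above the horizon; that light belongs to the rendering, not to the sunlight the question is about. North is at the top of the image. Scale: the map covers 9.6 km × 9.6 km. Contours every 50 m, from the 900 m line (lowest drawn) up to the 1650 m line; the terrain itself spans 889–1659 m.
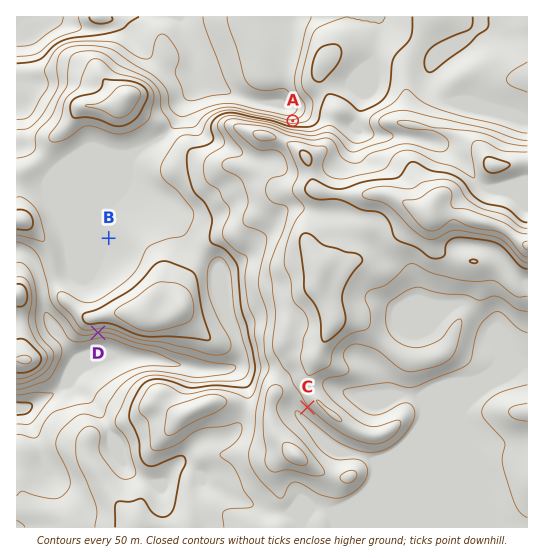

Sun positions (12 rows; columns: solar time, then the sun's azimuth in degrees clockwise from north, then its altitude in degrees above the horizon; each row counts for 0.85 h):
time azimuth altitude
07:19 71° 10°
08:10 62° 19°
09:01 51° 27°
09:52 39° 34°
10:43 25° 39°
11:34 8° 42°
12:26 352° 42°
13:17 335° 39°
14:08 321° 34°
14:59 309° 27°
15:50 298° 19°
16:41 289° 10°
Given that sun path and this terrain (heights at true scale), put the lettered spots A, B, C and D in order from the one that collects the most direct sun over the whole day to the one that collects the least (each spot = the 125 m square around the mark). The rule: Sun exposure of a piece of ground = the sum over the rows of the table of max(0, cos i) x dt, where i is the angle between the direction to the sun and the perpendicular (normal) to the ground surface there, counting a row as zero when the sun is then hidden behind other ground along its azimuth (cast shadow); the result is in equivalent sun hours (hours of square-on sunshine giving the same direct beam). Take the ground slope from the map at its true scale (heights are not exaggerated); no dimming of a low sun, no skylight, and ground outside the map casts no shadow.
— A > B > C > D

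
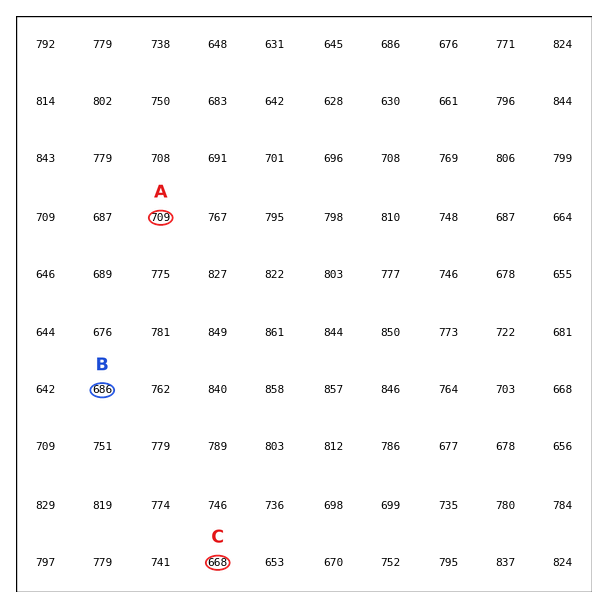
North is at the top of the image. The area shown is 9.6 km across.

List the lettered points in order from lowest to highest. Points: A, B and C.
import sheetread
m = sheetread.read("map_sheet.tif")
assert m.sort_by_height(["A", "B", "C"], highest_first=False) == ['C', 'B', 'A']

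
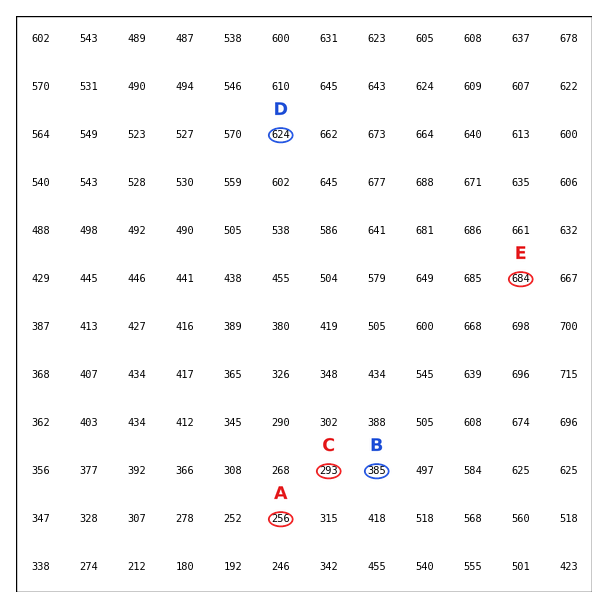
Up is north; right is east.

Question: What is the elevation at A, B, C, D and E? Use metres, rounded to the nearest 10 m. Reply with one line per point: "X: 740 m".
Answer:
A: 260 m
B: 380 m
C: 290 m
D: 620 m
E: 680 m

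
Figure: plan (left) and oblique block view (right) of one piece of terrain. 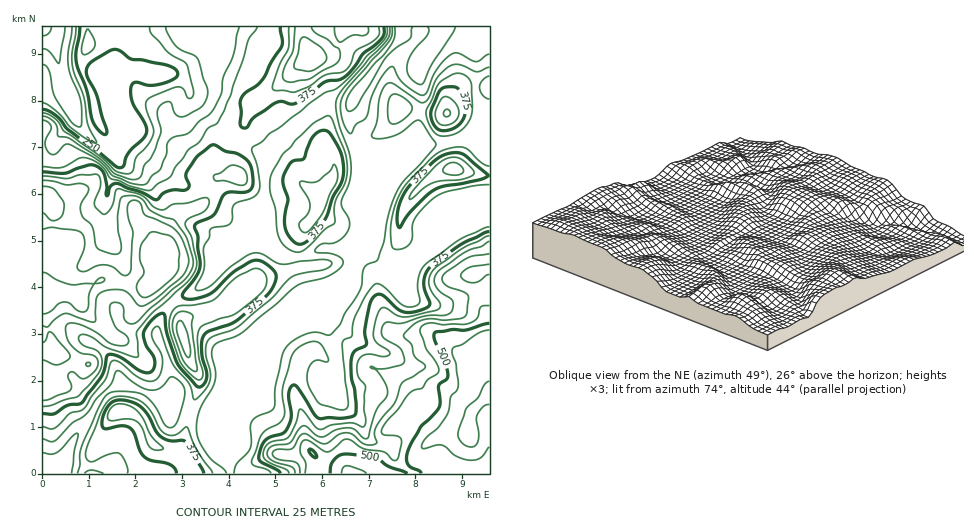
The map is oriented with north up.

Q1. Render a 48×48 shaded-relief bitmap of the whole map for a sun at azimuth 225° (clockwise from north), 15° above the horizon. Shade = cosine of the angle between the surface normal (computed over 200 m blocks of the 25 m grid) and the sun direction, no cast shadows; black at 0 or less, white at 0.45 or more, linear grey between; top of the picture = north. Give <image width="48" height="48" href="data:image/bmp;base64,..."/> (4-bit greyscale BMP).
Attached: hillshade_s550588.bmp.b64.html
<image width="48" height="48" href="data:image/bmp;base64,Qk32BAAAAAAAAHYAAAAoAAAAMAAAADAAAAABAAQAAAAAAIAEAAATCwAAEwsAABAAAAAAAAAAAAAAABEREQAiIiIAMzMzAERERABVVVUAZmZmAHd3dwCIiIgAmZmZAKqqqgC7u7sAzMzMAN3d3QDu7u4A////AJmruZmZq7u5Y0eJrv/+ypmHd2V6qpmqqamrupmau7uoQ2iZvv7MuYh2ZVabqZqqqaqrupmay6h1NYmZvbeLlWd2RWiqqaq7mLqaqpmryWRUR5mZunWJUmhjOKu6maq6h6mZqqq8tiR2aJmZqXeYRGZDe7upmZqpdqmZq8zMkzeYeJmZmImpVWVFq6mZmJmod7qaqruXQliZiJmZiIrJVWZpupmYiJqpiLq7mZhTJImZmImZiJzIVnibupmYiaqZmZqpiIZEaJmbuYmZmay2V4msuaqoibqZmpmImId5u5mu2HiZmauXaJm8uqqYiZmqmZmJqHet24nfxViZmZqYiJm8uqmIiZu6mbqqlkjeyHr/cliZmZqoiZm8qHeJqsy6maqHZFvslmv8MmiZmZqpiYm6h3mrvMypmZdUVr3JZX75JImZmZmYh3moibzMvMqYmYZWnNuGVp/3N5qpmZmIdnmZvMu6u6h3iId6zad4eL/GabupmZmId4mau7mImGVWd5ms2neZmb2WeaqpmZmZiJmqq5ZVVDRniJm8p3iaqqp2aJqpmZmZmZmaqnQ0VniaqZmqhom8ypl2Z4mZmZmZmZmZqWNXm8u7mIiIeJq8upmHd4mZmIiZmZmZqFV6zty7qXZ3eJmamZmYd5mIh3eZqpmZqGeKzcu7qWd3eHZ5qqiHZ4iHdlaJqqmZmHiau6mZiIiIh2aKuod1NYiHZUaJiHd4iJmZmHeHd5mYd3ebuXdzJomIdniZh2d4iaqpiHd3ZpmIdnirqIhSN4mZiJrLmImImauoiIh2Z4iHZnm7qIYyR4mZmZvLmZmIibyneJiHZ4h3Zoq7l1Q0eZmZmau6mIh3ibyXiJmIdqmHZoq6hTVompiImaupmXZnibuoiJmZiKh3d4q5Ukd4iIeJmaupqWVnmau5iZmZmXd3d3qUAnh3iIiqmauquWZ4mZu6mZqpmVVnd3cwBYd4mZq7iKu7qHdnmZqpmavLuzNGZkEBaYiaqpqoV6qpiIdWiZmZmrzLqTRmZAAoqZmZqYmFR5qYiZZFiZmYiaqWVWeHUAGKqZqZmIdlV5mYmZY1mZmZmYZCNIiFACiZmaqZiId2eJmJmoQmmZmZmYZEaIdQBJmZmqqIiYeImZmZmXM4qaqZmql3iWUQW6eJq7mImYmZmJmZmGNImaqZreypmSAEvIeKvcl4mImZmZmZiGNYmrqZz+uYiQAo23ebzKh4iJmqmZmZmHRYm7qZrclmeDNq6mirupd3iaqqqZqqmXVoq7p2eqdVeWV86XirmHd3mqqqmZu6qYeIqqhDaqZWimae13mph3d5u6qpiau6qqmYmpY0e5dmila+p4mZiIibuqqpmau7uruYiZZWmphmeFfOqJmpmaq8upmpmau7uqqHeYd3mphlZ2jNuZqqqrvMupmqmZqrqHd3iZiImZhmeInNuYmqqrzLqZmqmZq7hVeImYiImZiIiJm8uHmZmry5iImqmZvLZXmaqGVpmJmZmZm9t3iZqruYiImqmavKZoqpmFNpmImZmA=="/>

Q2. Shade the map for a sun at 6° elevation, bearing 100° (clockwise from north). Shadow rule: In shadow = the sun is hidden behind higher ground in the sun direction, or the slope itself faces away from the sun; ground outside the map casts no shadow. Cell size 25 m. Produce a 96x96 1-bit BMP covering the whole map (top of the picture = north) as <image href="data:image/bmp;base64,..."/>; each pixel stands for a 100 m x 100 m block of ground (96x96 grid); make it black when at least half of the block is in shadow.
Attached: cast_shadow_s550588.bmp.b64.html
<image width="96" height="96" href="data:image/bmp;base64,Qk2+BAAAAAAAAD4AAAAoAAAAYAAAAGAAAAABAAEAAAAAAIAEAAATCwAAEwsAAAIAAAAAAAAA////AAAAAAAHgAAAAAD/gwAAAAAfgAAAAAH/ggAAAAAPgAAAAB/DgAAEAAAPwAAAAH/BgAAeAAAPwAAAAf/DgAAeAAAPwAwAA//PggA/AAAH4BwAB///BwA/gAAH4BwAA///DwcPwAAD8BgAAP//Hw8AwAAB8BgMAP//Dg+AAAAB+AAMAD//AB/AAAAA/AAGAAP+AP/gAAAA/gAGAAH+Af/wAAAAfwAGAAH+A//4BwAAfwAGAAH8Af/4DwAAPwADAAH8Afn8DwAAHwADAAH8APj8DgAAAAADgAH4APh8AAAAAAAHgAH4APAAAAAAAAAPgAD4APAAAMAAAAAfgAD4AfAAA8AAAAAfAAB4AfAAD4AAAGA/AAB4A/AAPwAAAOB+AAA4A/gAPgAAAAB+AAA4A/gAPgAAAAD+AAA8A/AGHAAAAAH+AAAcAIAAAAAAAAH8AAAMAAAAAAAACAP8AAAAAAcAAAAAAAP8AAAAAB8AAAAAAAP4AAAAAH+AAAAAAAP4AAAAAf+HgAAAAAH4AAAAA/+PwAgAAAH4AAAAAf+P4AAAAAD4AAAAAf8H4AAAAAA4AAAAAP4B8AAAAAAAAAAAAP4A+AAAABAAAAAAAH4B8AAAABAAPgAAAH4D+AAAAAAAfwAAAD4H+AAAAAAAP4AAAAwP+AAAAAAAP4AAAAAP/AAAAAAAH8AAAAAf/AAAAAAAB+AAAAA//wAAADAAAfAAAAA//4AAAHgAAHgAAAAf/8AAAHgAABAAAAEH/+AAAPgAAAAAAAOB//AAAPwAAAAAAAHA//AAAPgAAAAAAAHgP/4AAHAAAAAAAAHwB/8AAAAAAAAwAAPwAf8AAAAAAABwAAPwAD4AAAAAAAB4AAPwAAAAAIAAAAB4AAPwAAAAA8AAAABwAAP4AAAAB+AAAABwAAf4AAAAB+AAAABgQAf4AAAAD+AAAAAAQAf8AAAAB4AAAAAAAAf+AAAABwAAAAAAAAP+AAAAAwOAAAAAAAP/AAAAAAcAAAAAAAH/gAAAAA8AAAAAAAD/wAAGAD4AAAAAAAB/8AAGAHwAAAAAAAA//AAAAPgBAAAQAAA//gAAAPgBgAAAAAAf/gAAAPAAAAAAAAAP/gAAAP+AAAAAAAAB/AAAAH/AAAAAAAAAAAAAAH/AYAAAAAAAAAAAMD/AYAAAwAAAMAAAcD/AIAAAwAAAeAAB4B/AAAAAAAAA+AAD4B+AAAAAAAGB+AAD4D+AAAAAAAfB+AAH4B8ADgAAAA/B/AAH4A4AHgAAAB/h/AAP4AAAPwAAAB/h/AAPwAAAf4AAAB/B/AAPwAAAH4AAAB/D/AAPwAAAB4AAAA/D/AAfgAAAA4DAAA/D/AAfgAAAAAHgAAfD/AAfAAADAAHwAAPD/gA/AAADAIP4AAHB/gA/AAAAAMf8AADAfgB/AAAAAOf+AABgPgB/AAAAAOf/AAAgHgD/gAAAAGP/AAAABgD/gAAAAHP/AAAAAAD/gAAAADP/AAAAAAD/gAAAAAP+AAAEAAD/gAAAAAH+AAAGAAD/gAAAAAH+AAAGAAA="/>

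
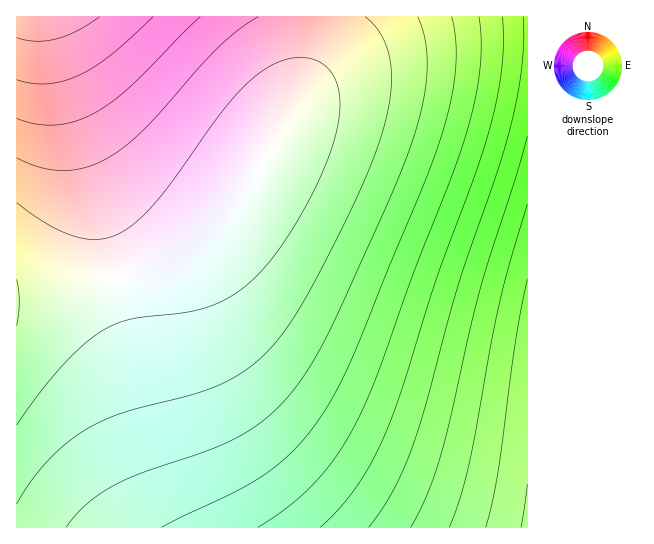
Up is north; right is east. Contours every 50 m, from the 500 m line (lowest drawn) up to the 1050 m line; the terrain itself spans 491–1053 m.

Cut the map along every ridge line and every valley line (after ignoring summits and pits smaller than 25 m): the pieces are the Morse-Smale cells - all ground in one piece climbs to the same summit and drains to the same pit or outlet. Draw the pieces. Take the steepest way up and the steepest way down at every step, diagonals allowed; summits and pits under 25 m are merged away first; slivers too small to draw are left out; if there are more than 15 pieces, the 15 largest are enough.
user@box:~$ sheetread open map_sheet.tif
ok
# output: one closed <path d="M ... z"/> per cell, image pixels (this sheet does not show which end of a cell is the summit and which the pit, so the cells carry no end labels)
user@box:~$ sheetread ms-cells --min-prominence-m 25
<path d="M527 16l-214 0-5 47-16 44-41 76-22 31-16 18-27 20-24 12-27 9-45 11-74 10 1 234 511-1z"/><path d="M311 16l-294 0-1 277 50-5 69-15 27-9 24-12 27-20 16-18 22-31 41-76 16-44 4-29z"/>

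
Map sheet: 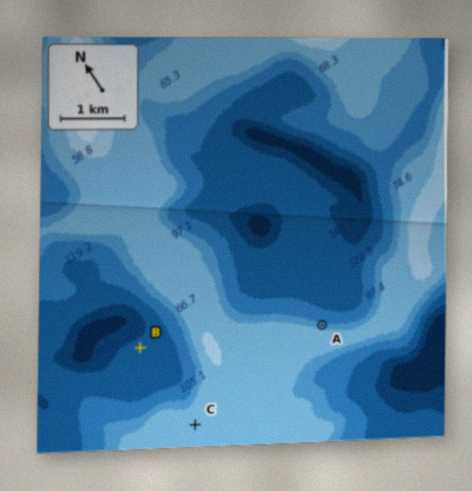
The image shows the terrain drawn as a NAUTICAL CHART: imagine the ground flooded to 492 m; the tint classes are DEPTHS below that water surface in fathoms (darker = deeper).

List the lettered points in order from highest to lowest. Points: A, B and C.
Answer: C A B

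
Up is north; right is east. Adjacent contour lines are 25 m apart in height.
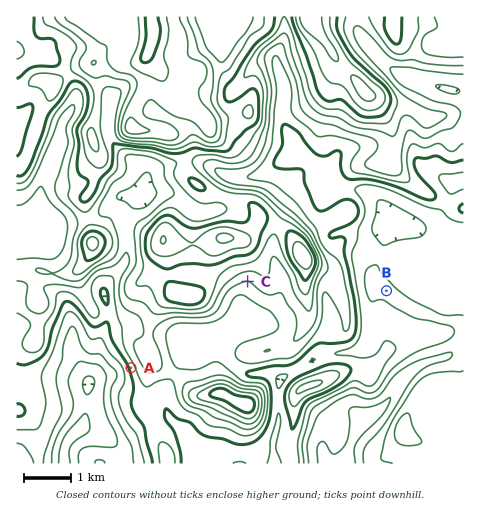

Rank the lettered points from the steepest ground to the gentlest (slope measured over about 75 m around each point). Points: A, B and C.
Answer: A C B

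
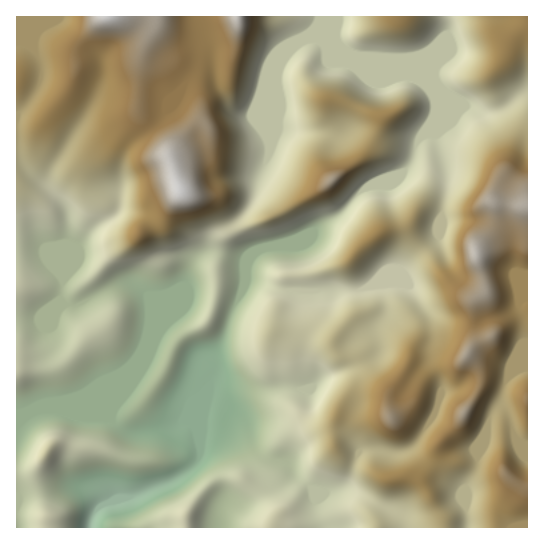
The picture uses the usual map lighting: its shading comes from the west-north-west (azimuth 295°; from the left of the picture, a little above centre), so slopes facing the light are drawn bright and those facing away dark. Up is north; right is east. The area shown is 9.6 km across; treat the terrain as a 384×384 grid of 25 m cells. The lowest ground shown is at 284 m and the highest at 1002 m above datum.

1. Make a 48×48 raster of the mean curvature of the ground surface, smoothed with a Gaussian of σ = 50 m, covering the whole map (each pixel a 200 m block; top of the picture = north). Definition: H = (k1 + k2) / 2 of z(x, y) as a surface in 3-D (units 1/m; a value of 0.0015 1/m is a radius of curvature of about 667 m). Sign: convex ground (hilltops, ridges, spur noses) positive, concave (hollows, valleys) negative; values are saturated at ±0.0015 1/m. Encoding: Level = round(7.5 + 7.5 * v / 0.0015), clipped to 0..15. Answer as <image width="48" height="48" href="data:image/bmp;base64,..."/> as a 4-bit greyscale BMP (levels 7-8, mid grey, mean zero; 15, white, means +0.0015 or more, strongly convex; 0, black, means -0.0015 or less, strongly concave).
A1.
<image width="48" height="48" href="data:image/bmp;base64,Qk32BAAAAAAAAHYAAAAoAAAAMAAAADAAAAABAAQAAAAAAIAEAAATCwAAEwsAABAAAAAAAAAAAAAAABEREQAiIiIAMzMzAERERABVVVUAZmZmAHd3dwCIiIgAmZmZAKqqqgC7u7sAzMzMAN3d3QDu7u4A////AEnLqBXtzcl7tFZ6rKmYiGR9uHd5xze3VVrt22JmZ6zP5Vd1asp2eZnKVVV6p0i3h1aGeIVEM1eK+UVUV5qFVnh0NEXLVEaZmleGRWh1ZCI1rnRpl1aWZDQ2qGjZVER6mnmFRFVWd1MRS+rciIdWVUON/8umZDaM2mu2R2VXmqqFJJq5iIU5iKbOqbmHiXWvsyv6WZms3cy6c2Z3dlQ4vNZoQ1eIi4R/USb/m93bh4h4dnZnaKdVn7RDIiKuhCZLR0S/2ZmGRGZnd3d3Wah3fHVle5JP2FNLVmVXZEVVZmZnd3h3V4iJq3iI38YFrrJLSndVRXd3qYd3d3h2Vnm3f7d5/akwj/UoPGZ3d3d3i5Znd3dmeaukTcY2x42AbPkUT2VVZnd3aLhmd3d4d3dTKdhYx2yiI59Sj6Znd2d3dat2d3dmZ1VlE5p5zHmiRE6yXNqqmGZnd2ylZ3VnmomHMkZ2e7WGilujVKd5unZmZ1nGV3WJqoh3Wqd1NthXn7pzV6h2i5eIZnbXNVSJqoiHjJiWNclWW/h5J6ZnaamZdXWsZVN5q4iHnHZ3Z7tmV8rcNJZmaaqqhXda3qJprKiHeqdmd3qHZ4bOdXV3eYm7lXdkf+M5mpd4d7uGZnljNZRHdoVXZVeslnd2KOYXqqd4hY3LeLczabiGR6h1Z0R5hnd3Rukyi6hmZUZoiYRGrMvaR8uoa7U1ZWZnRdpTVlREQzQ1VUJIuXrYR6iGZr1iNGdkR9plSf7clnlkd2N+xVqkR5dXdkvGM2qmWdpWWsus7v6ENTW9VaxzJZZndze9t1VURHdEVUMjV9+2NGeoBe6Ya5ZWdjeZ/5Z1VFhhEkZjIn3shnmDGvyIepVXVlWp79vYdWvaZBE2NIrO6ZpUGeqHaIV5Z4QznYmVZERc/7cwA2es2rxVFHZ3V4eaRphxJ1e5qYlRj/+lIgSslq6UR8iIipm3OKmlS3fO7s6jJo3+qTB7da7HR8/pm6p0aZh0Koi8yq+1NWie/5ADIWq3M1vHaaZGqYdkFom6pjZTNWdnz/cAVSaXRDfJeWZ2qZiEOYi5holVRGd5u/+lEianRUbNplmVaZmnTMu4hrp2ZFaLlW39yVSmVme8tGmIR5iZRqy5hrp3dlealUarumSmeIiZlGqZVYiJdFipZsuHVmVWdVV6h0N2d3iIlmupdGiImXV4ifuER3VWZlRIp1JXZXh4mEm5hkeImoVWnMUgd3V5p1ad/7c3dnVGiVWbmFV3qnZ1jKJiV3Nqyq3sv/5WdzNlSJRquWRninZ2e4XWJ3OO/utzOOs3YzenRbZHq3VXiXZ2eUj4F2WsuqYRIlNnWby3Y7dFnJZHmYiHeUr4FmbIM2RXd2d2m73ahKdGm6ZImoeJeFn6M3S6NFd3d3d3Vmi7toZYqnRHiYZ4d2fbUWZqZ3VDIiNnYjaapndpq3ZUaKh3d2W8dCVmd1iXeIc1cmmpp3dmaKl3d5qXZlXfl3VGd1rczNyDJJy5mXd2I53cl3qWZ2j/dZundzWKu8yoVYl2aA=="/>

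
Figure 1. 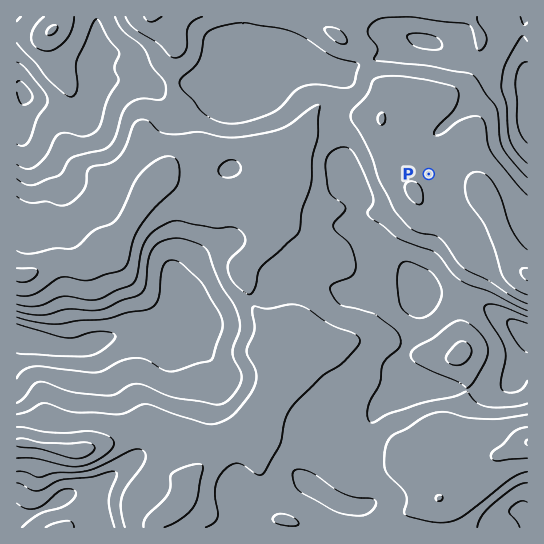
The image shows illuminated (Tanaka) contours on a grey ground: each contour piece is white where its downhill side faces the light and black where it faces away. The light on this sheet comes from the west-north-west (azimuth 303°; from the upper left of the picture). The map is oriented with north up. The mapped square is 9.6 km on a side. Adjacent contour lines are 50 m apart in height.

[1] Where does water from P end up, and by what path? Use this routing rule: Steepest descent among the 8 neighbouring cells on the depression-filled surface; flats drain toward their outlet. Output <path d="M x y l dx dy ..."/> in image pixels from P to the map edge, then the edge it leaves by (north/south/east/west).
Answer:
<path d="M429 174l8-8 0-32 49-48 41 0"/>
exit: east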